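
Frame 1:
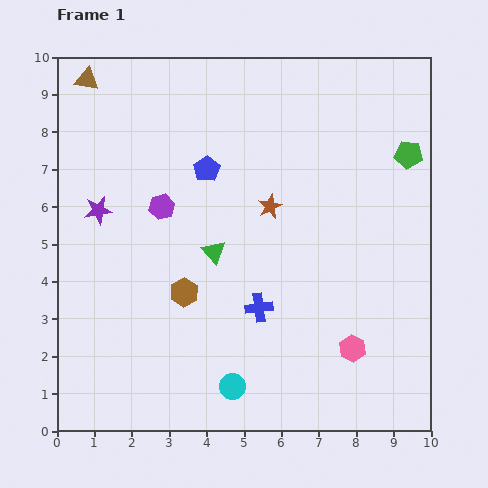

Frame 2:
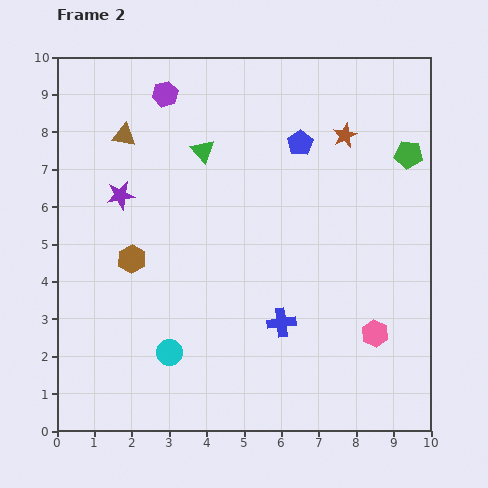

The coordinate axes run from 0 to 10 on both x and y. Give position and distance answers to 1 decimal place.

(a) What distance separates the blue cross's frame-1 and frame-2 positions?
0.7

The blue cross moved from (5.4, 3.3) to (6.0, 2.9), a distance of √(0.6² + 0.4²) ≈ 0.7.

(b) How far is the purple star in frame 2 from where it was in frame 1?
0.7

The purple star moved from (1.1, 5.9) to (1.7, 6.3), a distance of √(0.6² + 0.4²) ≈ 0.7.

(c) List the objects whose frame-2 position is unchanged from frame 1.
the green pentagon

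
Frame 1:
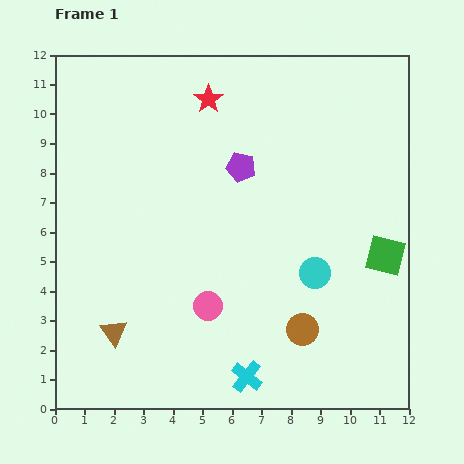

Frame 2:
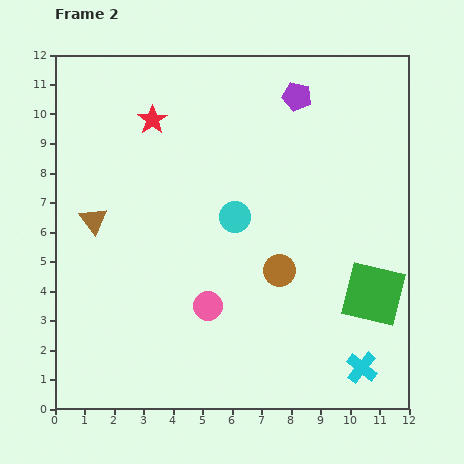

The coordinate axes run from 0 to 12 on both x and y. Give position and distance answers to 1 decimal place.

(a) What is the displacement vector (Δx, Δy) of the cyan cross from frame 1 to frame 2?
(3.9, 0.3)

The cyan cross was at (6.5, 1.1) in frame 1 and (10.4, 1.4) in frame 2.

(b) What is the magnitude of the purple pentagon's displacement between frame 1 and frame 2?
3.1

The purple pentagon moved from (6.3, 8.2) to (8.2, 10.6), a distance of √(1.9² + 2.4²) ≈ 3.1.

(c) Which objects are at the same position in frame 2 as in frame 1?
the pink circle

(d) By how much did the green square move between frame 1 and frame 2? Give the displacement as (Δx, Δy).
(-0.4, -1.3)

The green square was at (11.2, 5.2) in frame 1 and (10.8, 3.9) in frame 2.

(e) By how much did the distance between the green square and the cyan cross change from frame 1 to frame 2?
-3.7

Distance in frame 1: 6.2. Distance in frame 2: 2.5.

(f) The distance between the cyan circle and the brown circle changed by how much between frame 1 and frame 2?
+0.4

Distance in frame 1: 1.9. Distance in frame 2: 2.3.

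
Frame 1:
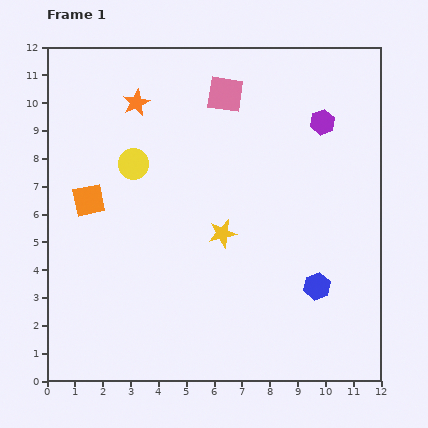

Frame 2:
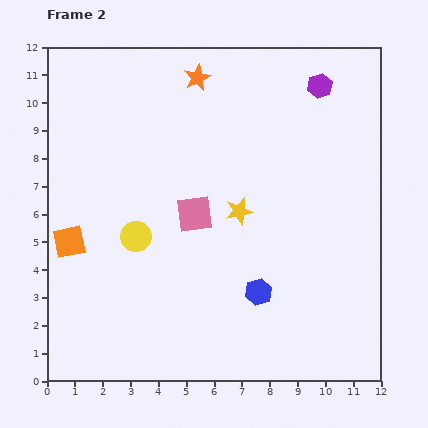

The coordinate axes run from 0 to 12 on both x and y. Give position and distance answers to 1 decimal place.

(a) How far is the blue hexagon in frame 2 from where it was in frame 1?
2.1

The blue hexagon moved from (9.7, 3.4) to (7.6, 3.2), a distance of √(2.1² + 0.2²) ≈ 2.1.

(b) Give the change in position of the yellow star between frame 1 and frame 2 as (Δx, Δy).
(0.6, 0.8)

The yellow star was at (6.3, 5.3) in frame 1 and (6.9, 6.1) in frame 2.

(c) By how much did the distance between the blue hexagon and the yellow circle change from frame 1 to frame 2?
-3.1

Distance in frame 1: 7.9. Distance in frame 2: 4.8.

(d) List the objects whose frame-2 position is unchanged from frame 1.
none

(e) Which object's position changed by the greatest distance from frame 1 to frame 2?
the pink square

(moved 4.4; next 2.6)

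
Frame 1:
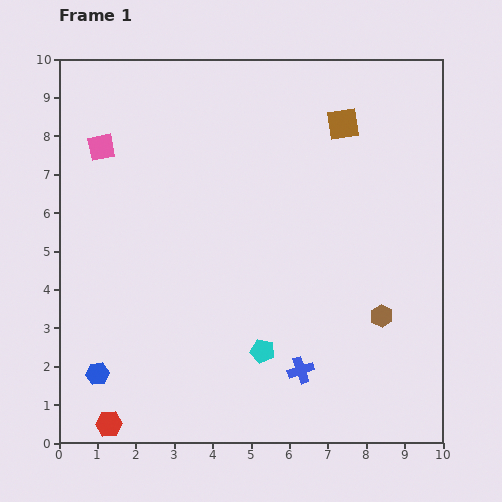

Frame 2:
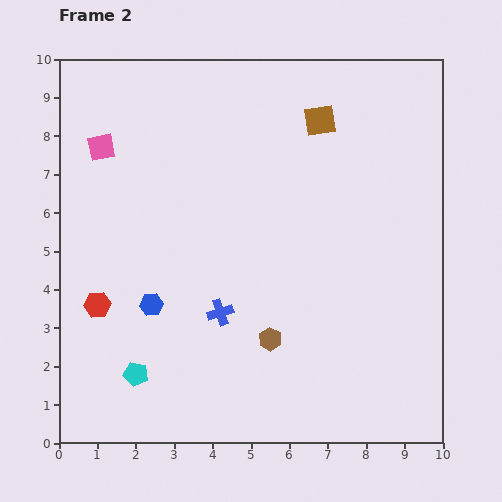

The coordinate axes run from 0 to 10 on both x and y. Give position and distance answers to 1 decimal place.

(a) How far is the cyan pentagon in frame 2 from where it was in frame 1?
3.4

The cyan pentagon moved from (5.3, 2.4) to (2.0, 1.8), a distance of √(3.3² + 0.6²) ≈ 3.4.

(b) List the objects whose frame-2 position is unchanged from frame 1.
the pink square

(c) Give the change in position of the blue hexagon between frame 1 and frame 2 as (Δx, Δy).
(1.4, 1.8)

The blue hexagon was at (1.0, 1.8) in frame 1 and (2.4, 3.6) in frame 2.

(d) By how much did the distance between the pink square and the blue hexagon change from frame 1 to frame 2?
-1.6

Distance in frame 1: 5.9. Distance in frame 2: 4.3.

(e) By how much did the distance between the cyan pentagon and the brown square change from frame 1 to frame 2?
+1.9

Distance in frame 1: 6.3. Distance in frame 2: 8.2.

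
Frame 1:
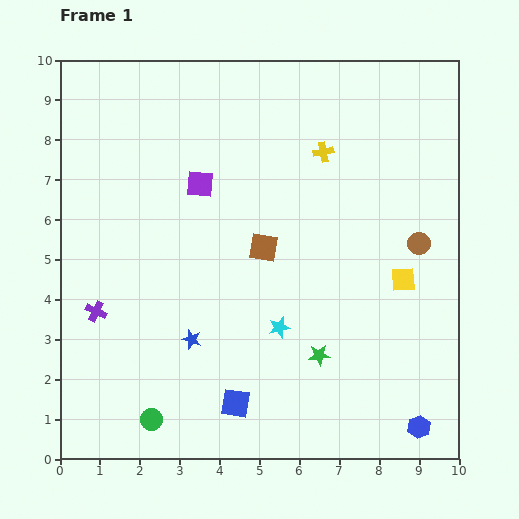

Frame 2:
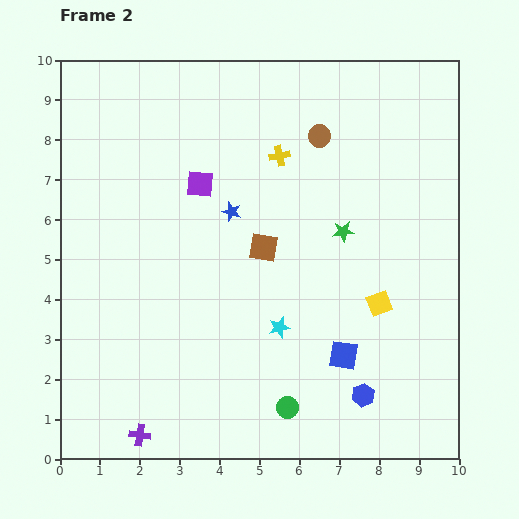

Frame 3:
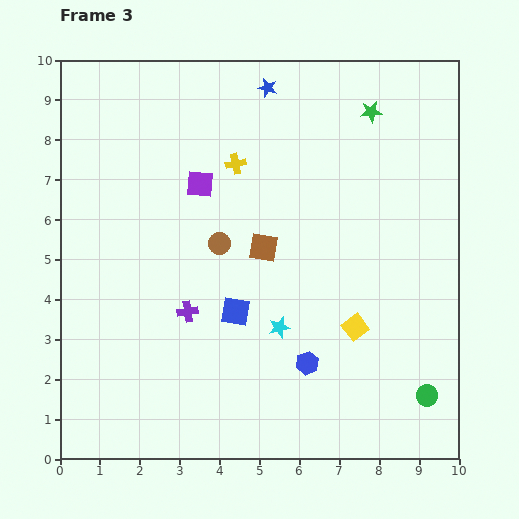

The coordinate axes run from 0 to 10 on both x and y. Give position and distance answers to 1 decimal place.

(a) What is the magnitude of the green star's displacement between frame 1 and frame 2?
3.2

The green star moved from (6.5, 2.6) to (7.1, 5.7), a distance of √(0.6² + 3.1²) ≈ 3.2.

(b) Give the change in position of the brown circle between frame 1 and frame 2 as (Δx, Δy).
(-2.5, 2.7)

The brown circle was at (9.0, 5.4) in frame 1 and (6.5, 8.1) in frame 2.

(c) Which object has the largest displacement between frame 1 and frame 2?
the brown circle

(moved 3.7; next 3.4)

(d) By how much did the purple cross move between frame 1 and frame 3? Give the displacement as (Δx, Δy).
(2.3, 0.0)

The purple cross was at (0.9, 3.7) in frame 1 and (3.2, 3.7) in frame 3.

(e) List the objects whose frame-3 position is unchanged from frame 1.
the cyan star, the purple square, the brown square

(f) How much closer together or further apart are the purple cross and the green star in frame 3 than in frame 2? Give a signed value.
-0.4

Distance in frame 2: 7.2. Distance in frame 3: 6.8.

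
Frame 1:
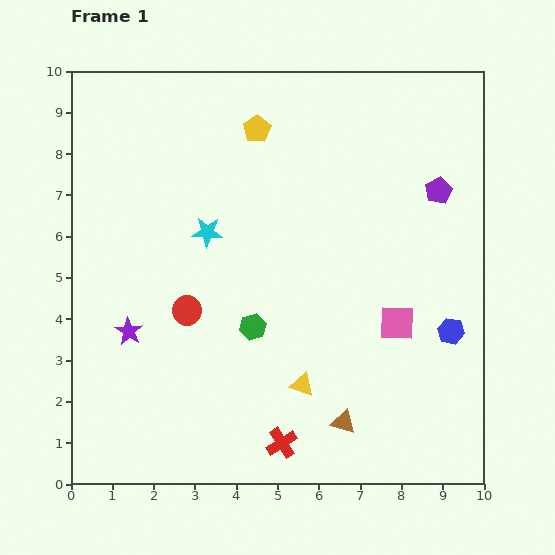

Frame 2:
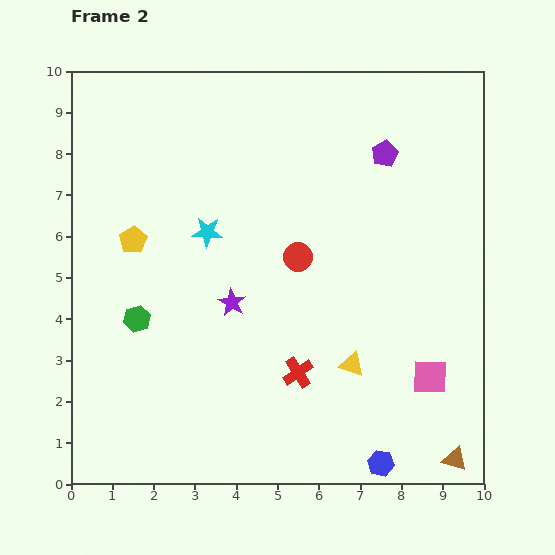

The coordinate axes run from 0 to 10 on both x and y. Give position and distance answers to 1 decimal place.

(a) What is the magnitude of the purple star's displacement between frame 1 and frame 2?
2.6

The purple star moved from (1.4, 3.7) to (3.9, 4.4), a distance of √(2.5² + 0.7²) ≈ 2.6.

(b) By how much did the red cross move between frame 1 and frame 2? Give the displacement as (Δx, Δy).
(0.4, 1.7)

The red cross was at (5.1, 1.0) in frame 1 and (5.5, 2.7) in frame 2.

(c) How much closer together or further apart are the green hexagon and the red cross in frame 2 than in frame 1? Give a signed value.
+1.2

Distance in frame 1: 2.9. Distance in frame 2: 4.1.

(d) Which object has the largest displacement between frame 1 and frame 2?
the yellow pentagon

(moved 4.0; next 3.6)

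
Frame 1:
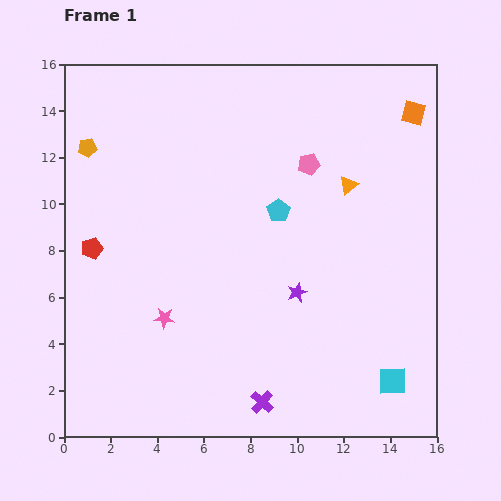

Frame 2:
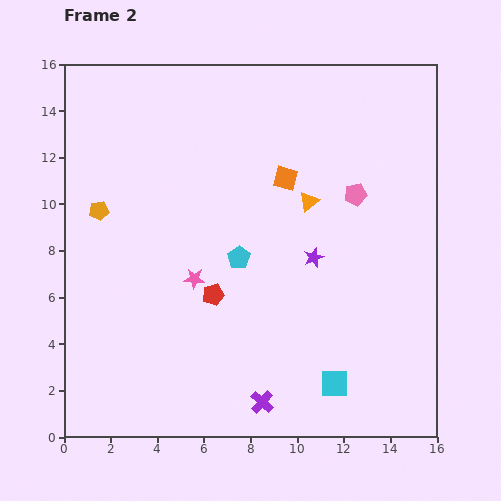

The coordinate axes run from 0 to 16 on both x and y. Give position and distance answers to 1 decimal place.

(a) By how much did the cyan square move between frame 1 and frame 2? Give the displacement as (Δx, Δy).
(-2.5, -0.1)

The cyan square was at (14.1, 2.4) in frame 1 and (11.6, 2.3) in frame 2.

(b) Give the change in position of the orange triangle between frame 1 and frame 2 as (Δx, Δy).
(-1.7, -0.7)

The orange triangle was at (12.2, 10.8) in frame 1 and (10.5, 10.1) in frame 2.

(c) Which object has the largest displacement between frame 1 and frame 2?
the orange square

(moved 6.2; next 5.6)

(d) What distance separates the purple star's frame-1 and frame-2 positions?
1.7

The purple star moved from (10.0, 6.2) to (10.7, 7.7), a distance of √(0.7² + 1.5²) ≈ 1.7.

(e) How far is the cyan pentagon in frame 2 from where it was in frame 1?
2.6

The cyan pentagon moved from (9.2, 9.7) to (7.5, 7.7), a distance of √(1.7² + 2.0²) ≈ 2.6.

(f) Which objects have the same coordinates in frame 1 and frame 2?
the purple cross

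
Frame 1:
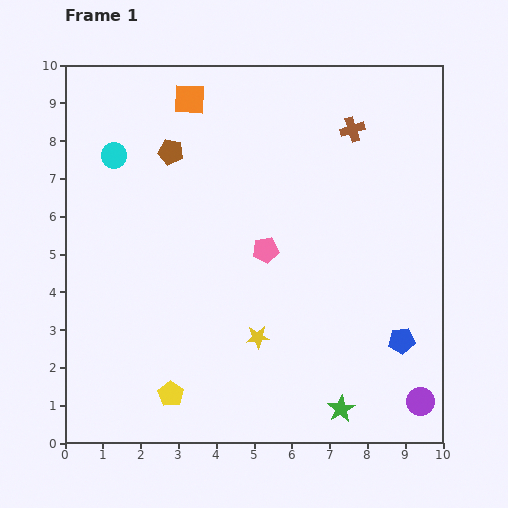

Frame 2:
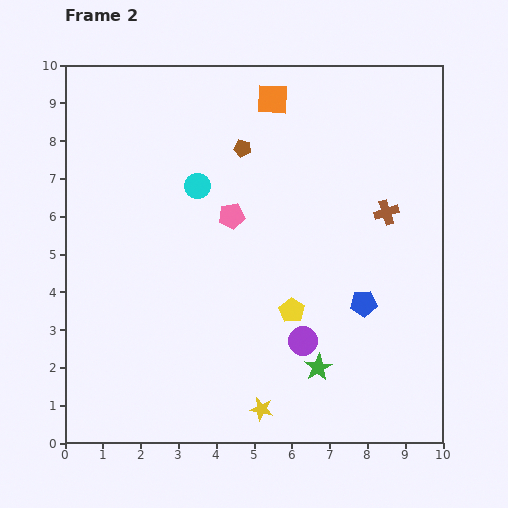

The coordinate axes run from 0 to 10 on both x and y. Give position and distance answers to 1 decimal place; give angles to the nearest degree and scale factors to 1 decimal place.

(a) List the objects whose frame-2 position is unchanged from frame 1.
none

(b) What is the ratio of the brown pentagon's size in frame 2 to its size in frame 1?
0.7×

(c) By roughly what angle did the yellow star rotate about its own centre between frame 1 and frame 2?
16° clockwise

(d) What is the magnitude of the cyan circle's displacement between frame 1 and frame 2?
2.3

The cyan circle moved from (1.3, 7.6) to (3.5, 6.8), a distance of √(2.2² + 0.8²) ≈ 2.3.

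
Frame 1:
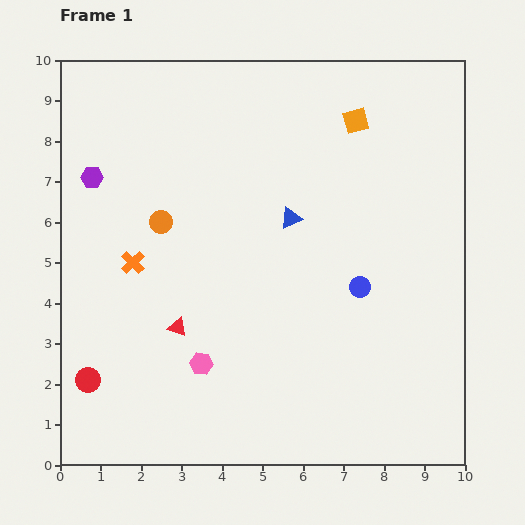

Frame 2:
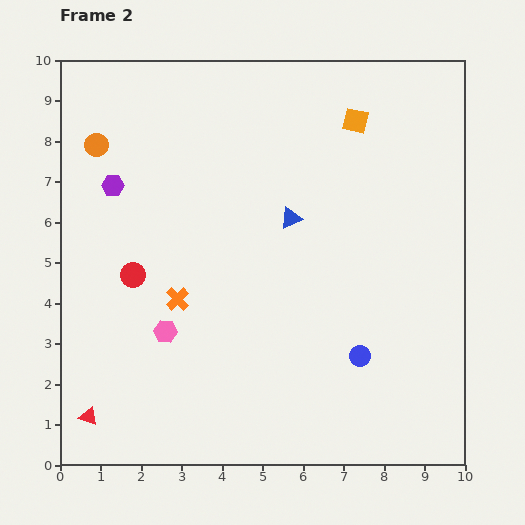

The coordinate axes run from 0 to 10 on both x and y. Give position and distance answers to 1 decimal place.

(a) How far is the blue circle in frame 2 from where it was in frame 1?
1.7

The blue circle moved from (7.4, 4.4) to (7.4, 2.7), a distance of √(0.0² + 1.7²) ≈ 1.7.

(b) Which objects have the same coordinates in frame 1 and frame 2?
the orange square, the blue triangle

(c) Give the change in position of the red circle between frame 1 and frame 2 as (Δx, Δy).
(1.1, 2.6)

The red circle was at (0.7, 2.1) in frame 1 and (1.8, 4.7) in frame 2.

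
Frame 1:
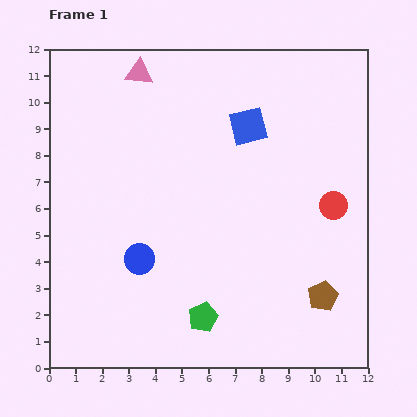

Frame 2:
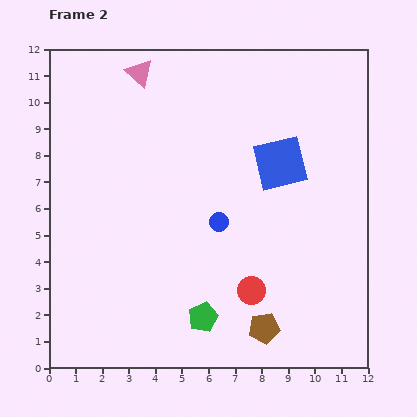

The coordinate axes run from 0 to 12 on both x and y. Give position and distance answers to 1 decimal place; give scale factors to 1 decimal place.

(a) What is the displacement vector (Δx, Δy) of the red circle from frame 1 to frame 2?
(-3.1, -3.2)

The red circle was at (10.7, 6.1) in frame 1 and (7.6, 2.9) in frame 2.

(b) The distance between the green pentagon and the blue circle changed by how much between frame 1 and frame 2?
+0.3

Distance in frame 1: 3.3. Distance in frame 2: 3.6.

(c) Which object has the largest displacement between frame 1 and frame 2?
the red circle

(moved 4.5; next 3.3)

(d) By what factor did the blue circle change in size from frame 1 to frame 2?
0.6×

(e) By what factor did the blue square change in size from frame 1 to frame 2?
1.4×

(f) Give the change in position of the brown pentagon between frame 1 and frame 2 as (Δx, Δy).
(-2.2, -1.2)

The brown pentagon was at (10.3, 2.7) in frame 1 and (8.1, 1.5) in frame 2.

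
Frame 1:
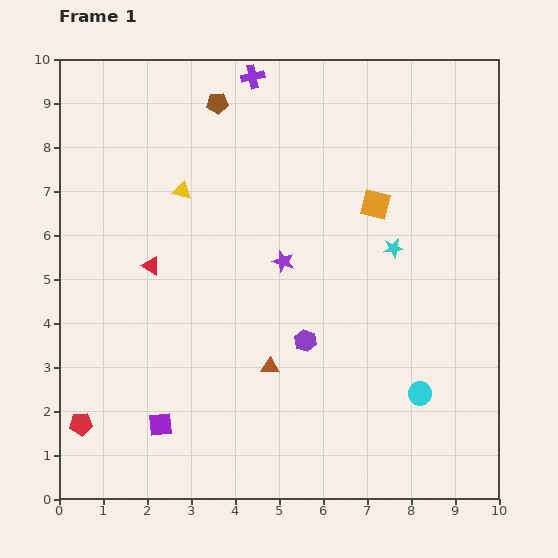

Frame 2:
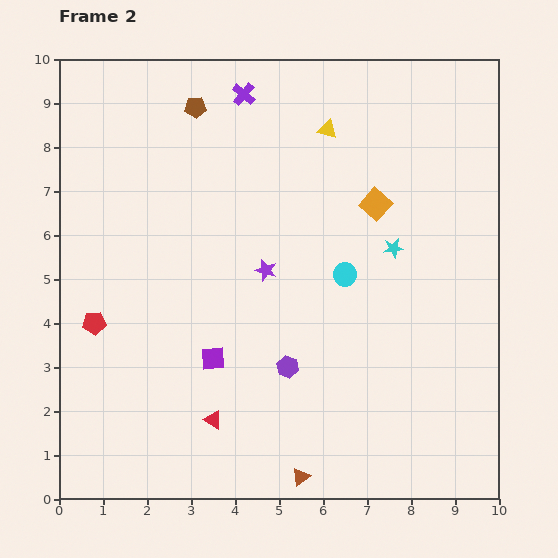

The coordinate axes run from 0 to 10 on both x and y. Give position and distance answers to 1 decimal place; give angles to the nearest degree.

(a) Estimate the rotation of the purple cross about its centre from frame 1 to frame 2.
39° counter-clockwise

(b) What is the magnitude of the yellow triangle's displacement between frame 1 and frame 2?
3.6

The yellow triangle moved from (2.8, 7.0) to (6.1, 8.4), a distance of √(3.3² + 1.4²) ≈ 3.6.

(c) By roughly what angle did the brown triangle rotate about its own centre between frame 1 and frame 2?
38° counter-clockwise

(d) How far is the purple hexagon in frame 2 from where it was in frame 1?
0.7

The purple hexagon moved from (5.6, 3.6) to (5.2, 3.0), a distance of √(0.4² + 0.6²) ≈ 0.7.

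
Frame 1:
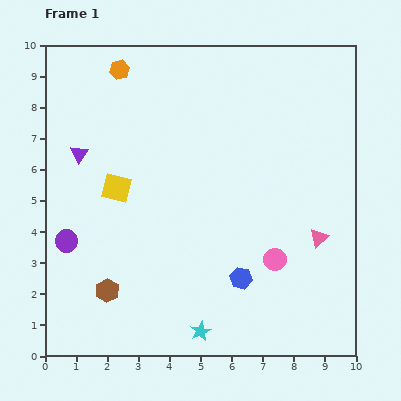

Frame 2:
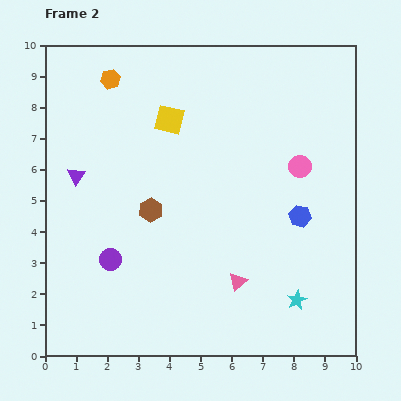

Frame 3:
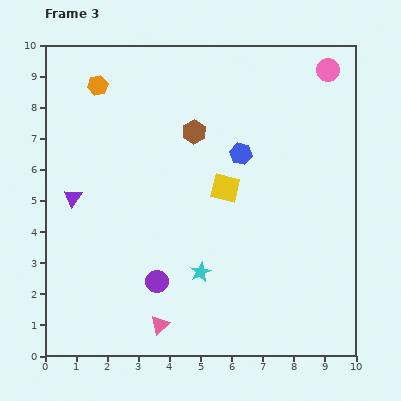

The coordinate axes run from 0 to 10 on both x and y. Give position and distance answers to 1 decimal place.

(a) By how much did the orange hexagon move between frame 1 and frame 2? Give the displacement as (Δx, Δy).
(-0.3, -0.3)

The orange hexagon was at (2.4, 9.2) in frame 1 and (2.1, 8.9) in frame 2.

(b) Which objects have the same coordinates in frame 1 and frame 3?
none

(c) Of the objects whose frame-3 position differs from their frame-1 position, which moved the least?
the orange hexagon

(moved 0.9)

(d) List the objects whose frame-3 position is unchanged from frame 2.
none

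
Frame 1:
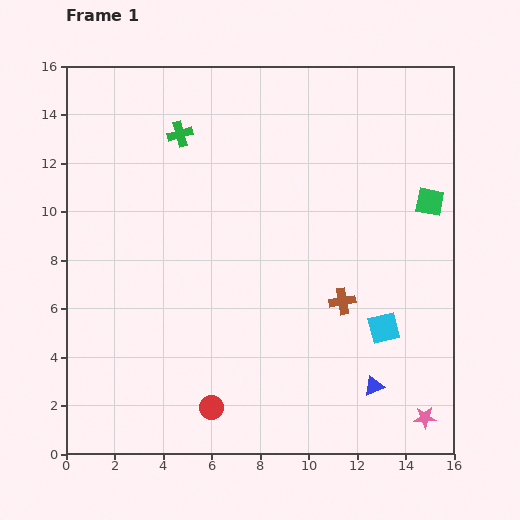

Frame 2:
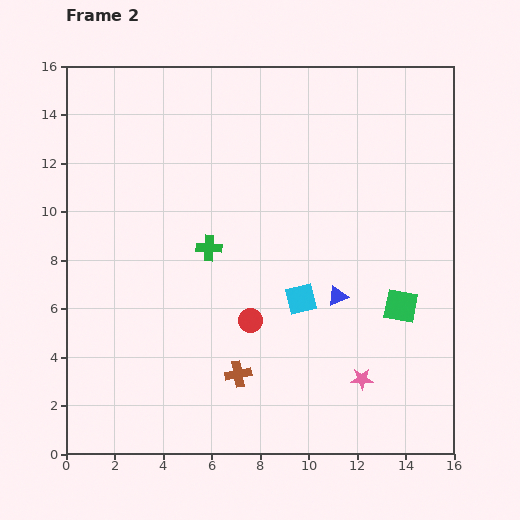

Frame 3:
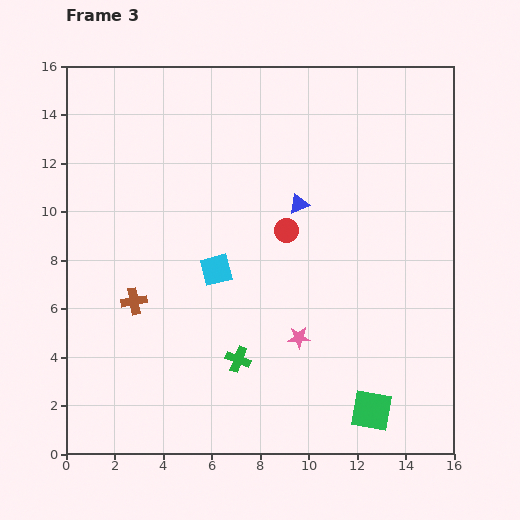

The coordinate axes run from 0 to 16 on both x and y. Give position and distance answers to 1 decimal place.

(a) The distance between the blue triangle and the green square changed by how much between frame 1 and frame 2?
-5.3

Distance in frame 1: 7.9. Distance in frame 2: 2.6.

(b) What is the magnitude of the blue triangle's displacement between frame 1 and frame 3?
8.1

The blue triangle moved from (12.7, 2.8) to (9.6, 10.3), a distance of √(3.1² + 7.5²) ≈ 8.1.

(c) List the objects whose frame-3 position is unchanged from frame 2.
none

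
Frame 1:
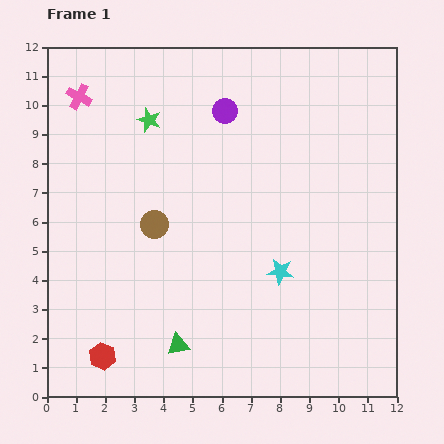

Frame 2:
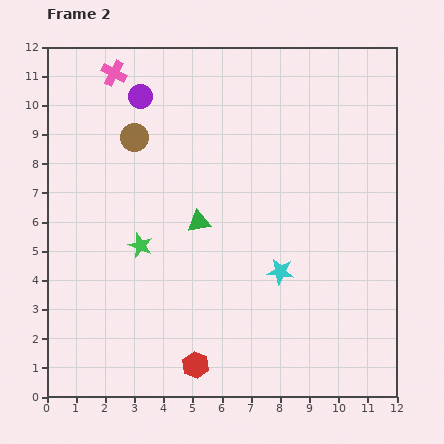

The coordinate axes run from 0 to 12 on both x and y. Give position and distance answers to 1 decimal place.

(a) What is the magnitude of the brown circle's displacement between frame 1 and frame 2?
3.1

The brown circle moved from (3.7, 5.9) to (3.0, 8.9), a distance of √(0.7² + 3.0²) ≈ 3.1.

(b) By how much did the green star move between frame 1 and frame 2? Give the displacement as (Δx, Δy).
(-0.3, -4.3)

The green star was at (3.5, 9.5) in frame 1 and (3.2, 5.2) in frame 2.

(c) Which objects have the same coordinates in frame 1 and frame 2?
the cyan star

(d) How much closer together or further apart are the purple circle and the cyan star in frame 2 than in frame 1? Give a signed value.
+1.9

Distance in frame 1: 5.8. Distance in frame 2: 7.7.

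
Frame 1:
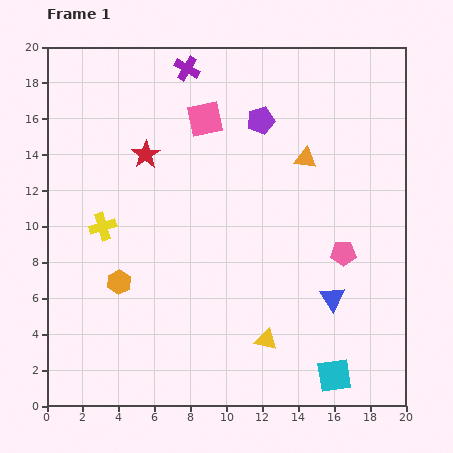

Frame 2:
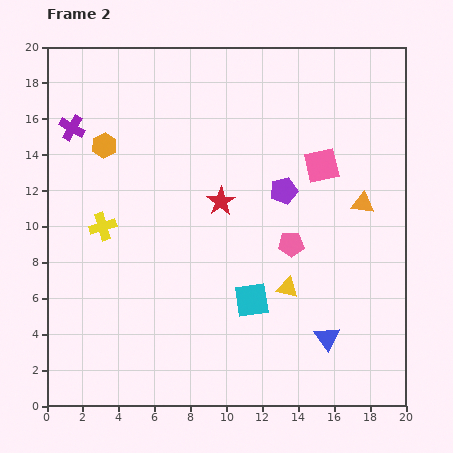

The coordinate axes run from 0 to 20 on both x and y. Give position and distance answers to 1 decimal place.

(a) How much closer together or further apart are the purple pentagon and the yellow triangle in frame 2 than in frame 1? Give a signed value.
-6.8

Distance in frame 1: 12.2. Distance in frame 2: 5.4.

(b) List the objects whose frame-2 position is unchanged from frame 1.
the yellow cross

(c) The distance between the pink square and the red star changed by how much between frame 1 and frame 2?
+2.0

Distance in frame 1: 3.9. Distance in frame 2: 5.9.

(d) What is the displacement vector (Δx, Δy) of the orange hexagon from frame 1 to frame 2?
(-0.8, 7.6)

The orange hexagon was at (4.0, 6.9) in frame 1 and (3.2, 14.5) in frame 2.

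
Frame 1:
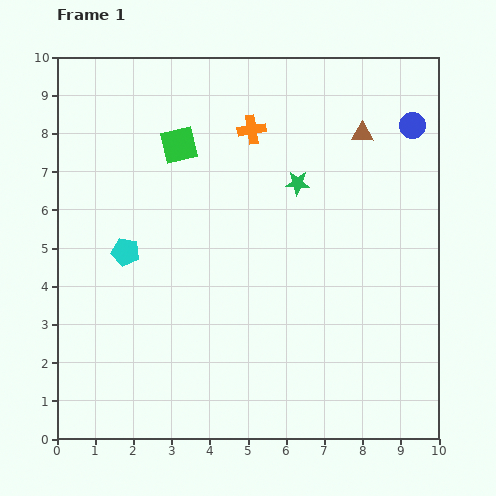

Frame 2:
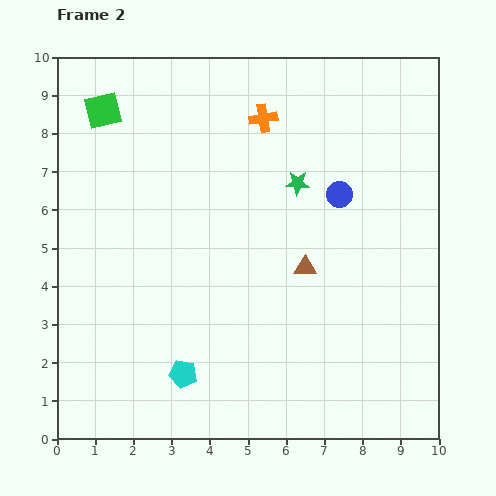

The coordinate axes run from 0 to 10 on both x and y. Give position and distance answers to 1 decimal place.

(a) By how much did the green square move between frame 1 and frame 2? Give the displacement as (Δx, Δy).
(-2.0, 0.9)

The green square was at (3.2, 7.7) in frame 1 and (1.2, 8.6) in frame 2.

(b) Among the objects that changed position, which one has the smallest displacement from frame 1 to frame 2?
the orange cross

(moved 0.4)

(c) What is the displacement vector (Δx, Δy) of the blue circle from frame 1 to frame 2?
(-1.9, -1.8)

The blue circle was at (9.3, 8.2) in frame 1 and (7.4, 6.4) in frame 2.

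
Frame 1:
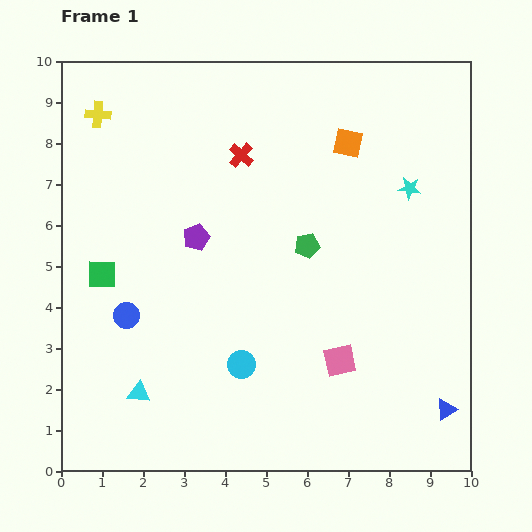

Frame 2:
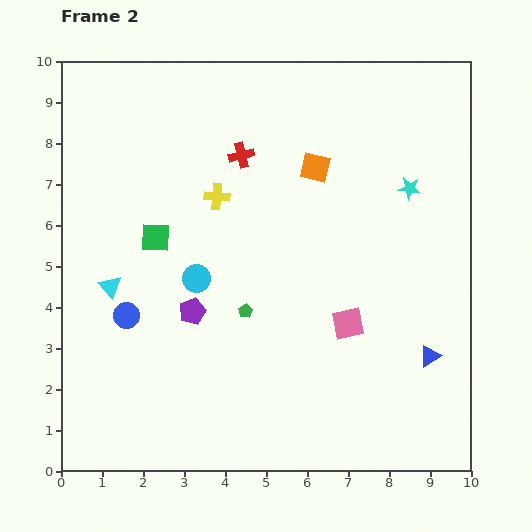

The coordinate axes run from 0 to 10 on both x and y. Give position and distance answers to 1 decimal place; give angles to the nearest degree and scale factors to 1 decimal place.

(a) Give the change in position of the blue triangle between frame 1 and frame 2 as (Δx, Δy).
(-0.4, 1.3)

The blue triangle was at (9.4, 1.5) in frame 1 and (9.0, 2.8) in frame 2.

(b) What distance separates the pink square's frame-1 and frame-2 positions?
0.9

The pink square moved from (6.8, 2.7) to (7.0, 3.6), a distance of √(0.2² + 0.9²) ≈ 0.9.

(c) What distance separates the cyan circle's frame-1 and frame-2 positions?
2.4

The cyan circle moved from (4.4, 2.6) to (3.3, 4.7), a distance of √(1.1² + 2.1²) ≈ 2.4.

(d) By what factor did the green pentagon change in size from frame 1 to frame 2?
0.6×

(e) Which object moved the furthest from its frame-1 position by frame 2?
the yellow cross

(moved 3.5; next 2.7)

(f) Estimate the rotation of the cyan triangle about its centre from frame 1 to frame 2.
43° clockwise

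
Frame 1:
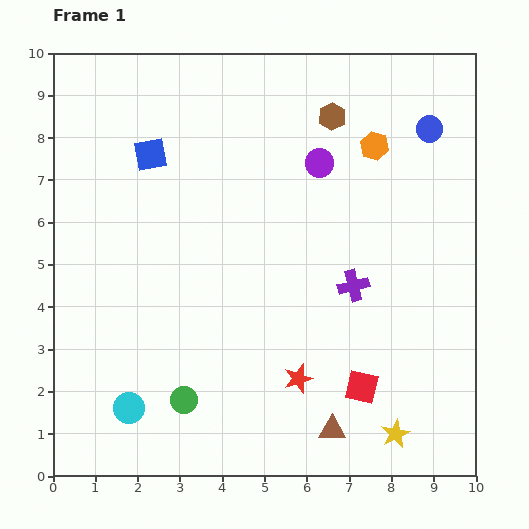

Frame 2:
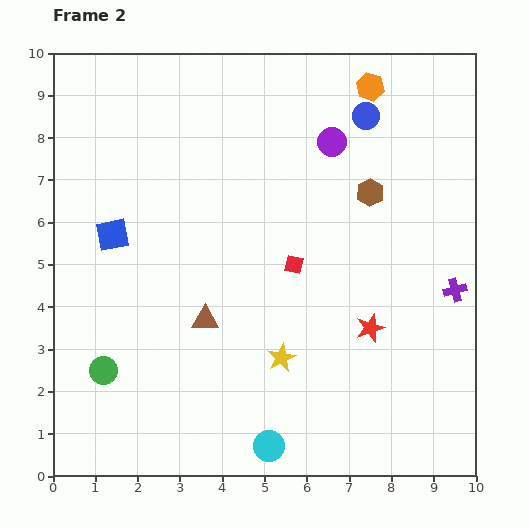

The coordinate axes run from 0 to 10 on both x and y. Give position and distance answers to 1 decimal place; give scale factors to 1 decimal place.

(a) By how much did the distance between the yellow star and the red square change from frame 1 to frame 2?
+0.8

Distance in frame 1: 1.4. Distance in frame 2: 2.2.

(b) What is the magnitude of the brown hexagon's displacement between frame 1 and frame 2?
2.0

The brown hexagon moved from (6.6, 8.5) to (7.5, 6.7), a distance of √(0.9² + 1.8²) ≈ 2.0.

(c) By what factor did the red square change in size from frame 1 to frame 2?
0.6×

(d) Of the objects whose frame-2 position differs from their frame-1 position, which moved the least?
the purple circle

(moved 0.6)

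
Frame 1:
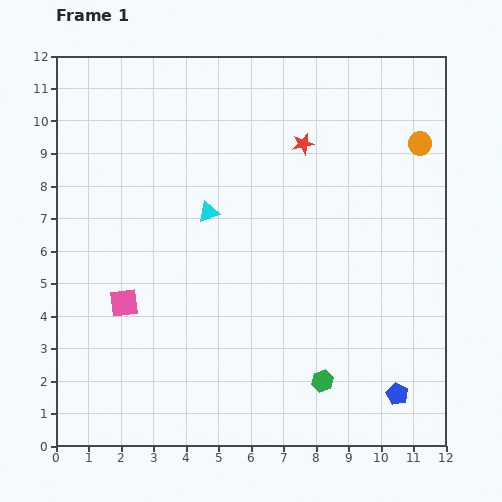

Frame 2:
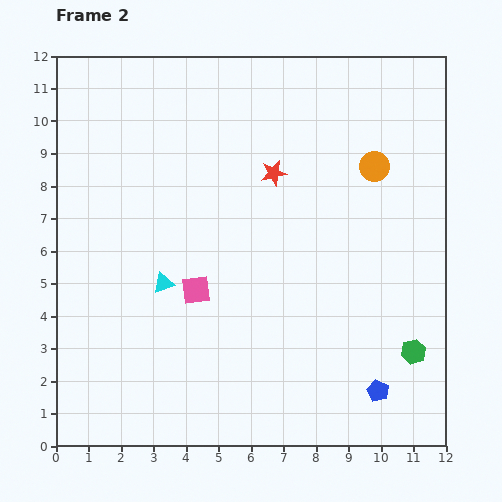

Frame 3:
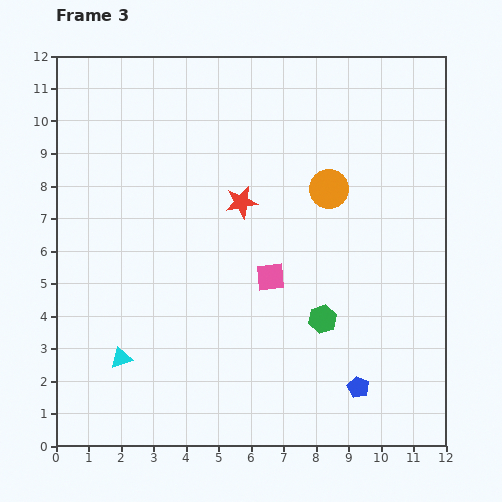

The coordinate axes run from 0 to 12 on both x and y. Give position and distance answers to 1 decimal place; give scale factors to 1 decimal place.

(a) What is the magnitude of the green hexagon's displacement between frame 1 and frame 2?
2.9

The green hexagon moved from (8.2, 2.0) to (11.0, 2.9), a distance of √(2.8² + 0.9²) ≈ 2.9.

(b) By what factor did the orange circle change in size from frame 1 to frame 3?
1.6×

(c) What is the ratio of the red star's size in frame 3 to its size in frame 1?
1.5×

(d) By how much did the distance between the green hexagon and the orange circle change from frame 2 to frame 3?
-1.8

Distance in frame 2: 5.8. Distance in frame 3: 4.0.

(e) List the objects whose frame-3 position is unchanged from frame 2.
none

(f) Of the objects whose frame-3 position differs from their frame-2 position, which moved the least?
the blue pentagon

(moved 0.6)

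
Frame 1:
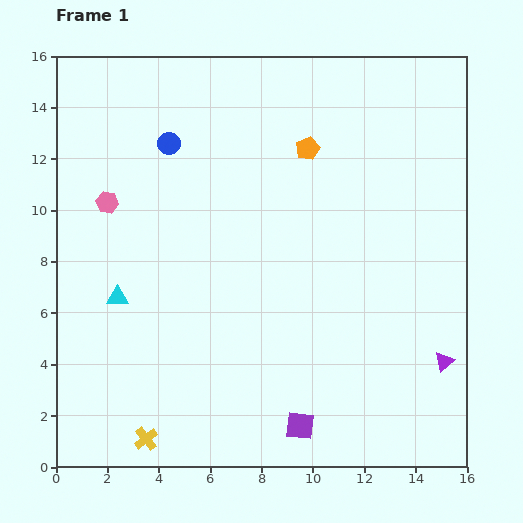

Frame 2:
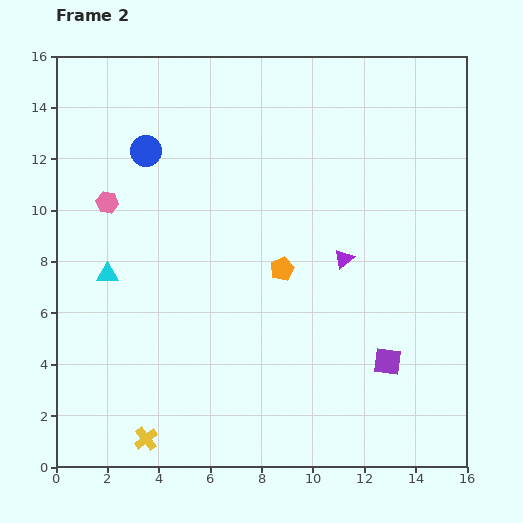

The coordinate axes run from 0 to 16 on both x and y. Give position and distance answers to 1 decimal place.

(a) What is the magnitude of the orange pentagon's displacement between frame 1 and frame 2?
4.8

The orange pentagon moved from (9.8, 12.4) to (8.8, 7.7), a distance of √(1.0² + 4.7²) ≈ 4.8.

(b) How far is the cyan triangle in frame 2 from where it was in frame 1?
1.0

The cyan triangle moved from (2.4, 6.6) to (2.0, 7.5), a distance of √(0.4² + 0.9²) ≈ 1.0.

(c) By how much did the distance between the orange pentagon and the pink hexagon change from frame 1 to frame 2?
-0.8

Distance in frame 1: 8.1. Distance in frame 2: 7.3.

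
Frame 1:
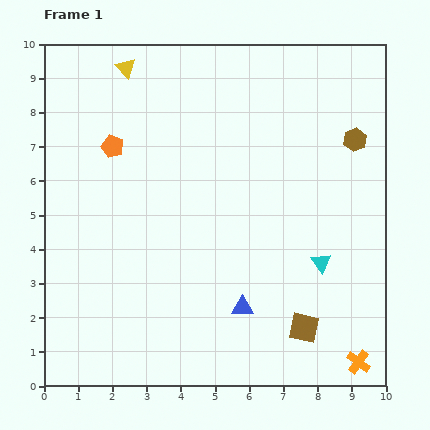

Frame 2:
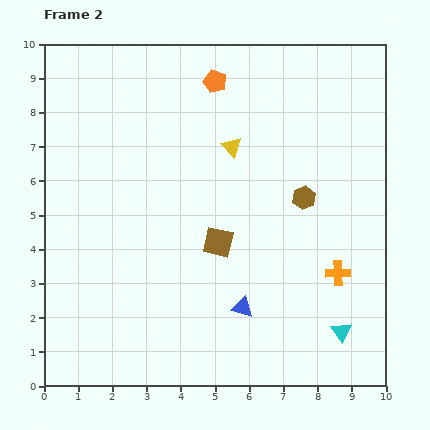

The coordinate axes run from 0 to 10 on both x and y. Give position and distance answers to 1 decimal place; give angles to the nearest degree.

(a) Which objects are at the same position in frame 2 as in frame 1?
the blue triangle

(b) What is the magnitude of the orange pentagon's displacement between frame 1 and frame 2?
3.6

The orange pentagon moved from (2.0, 7.0) to (5.0, 8.9), a distance of √(3.0² + 1.9²) ≈ 3.6.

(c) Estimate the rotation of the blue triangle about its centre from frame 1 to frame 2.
16° clockwise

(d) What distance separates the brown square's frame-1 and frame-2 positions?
3.5

The brown square moved from (7.6, 1.7) to (5.1, 4.2), a distance of √(2.5² + 2.5²) ≈ 3.5.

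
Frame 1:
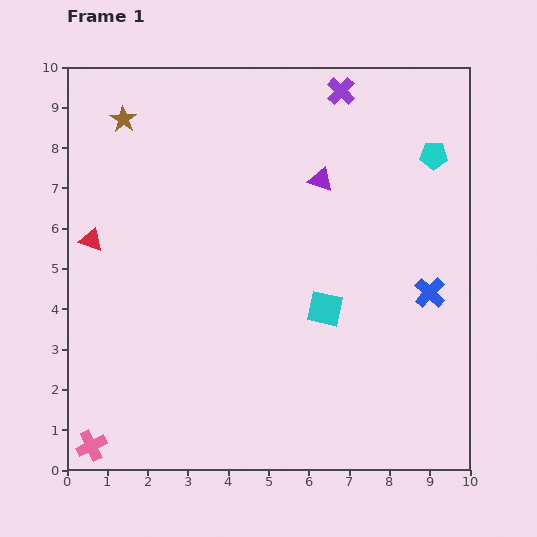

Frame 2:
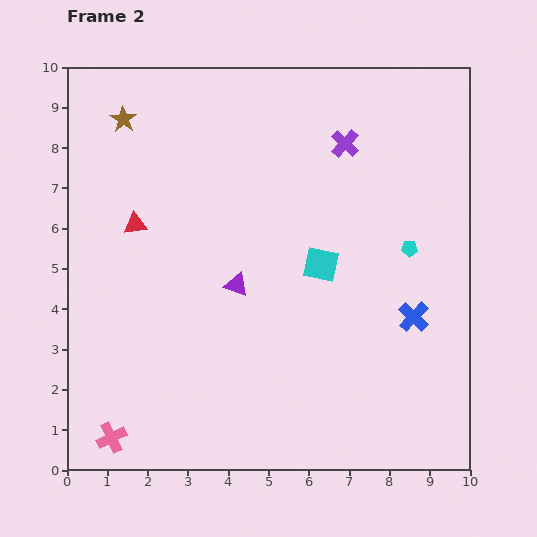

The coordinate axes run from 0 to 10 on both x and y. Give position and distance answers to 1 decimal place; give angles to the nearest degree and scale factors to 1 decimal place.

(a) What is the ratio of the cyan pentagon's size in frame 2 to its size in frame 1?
0.6×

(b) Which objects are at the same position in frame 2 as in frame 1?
the brown star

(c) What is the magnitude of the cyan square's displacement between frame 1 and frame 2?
1.1

The cyan square moved from (6.4, 4.0) to (6.3, 5.1), a distance of √(0.1² + 1.1²) ≈ 1.1.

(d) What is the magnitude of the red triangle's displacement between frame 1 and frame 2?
1.2

The red triangle moved from (0.6, 5.7) to (1.7, 6.1), a distance of √(1.1² + 0.4²) ≈ 1.2.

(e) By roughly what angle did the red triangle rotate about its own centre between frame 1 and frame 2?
25° counter-clockwise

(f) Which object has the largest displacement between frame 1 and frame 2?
the purple triangle

(moved 3.3; next 2.4)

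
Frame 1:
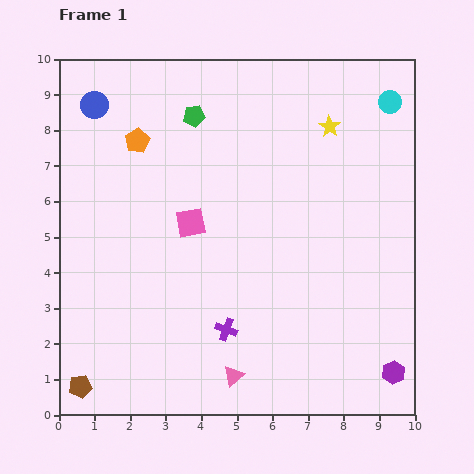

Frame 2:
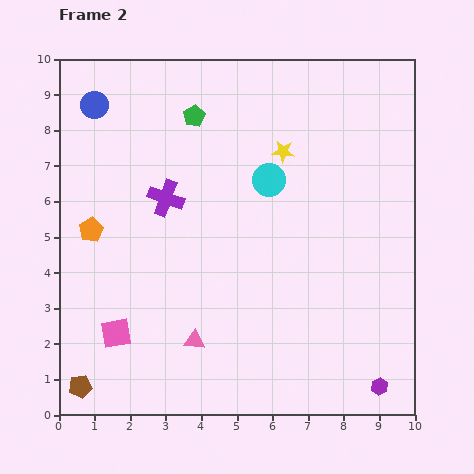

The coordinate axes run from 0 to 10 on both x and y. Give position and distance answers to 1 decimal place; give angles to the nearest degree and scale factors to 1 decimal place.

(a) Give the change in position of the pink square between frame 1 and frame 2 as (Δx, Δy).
(-2.1, -3.1)

The pink square was at (3.7, 5.4) in frame 1 and (1.6, 2.3) in frame 2.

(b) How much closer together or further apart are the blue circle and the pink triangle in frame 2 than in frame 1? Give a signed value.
-1.3

Distance in frame 1: 8.5. Distance in frame 2: 7.2.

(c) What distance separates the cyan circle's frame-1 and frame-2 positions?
4.0

The cyan circle moved from (9.3, 8.8) to (5.9, 6.6), a distance of √(3.4² + 2.2²) ≈ 4.0.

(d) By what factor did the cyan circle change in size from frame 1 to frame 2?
1.4×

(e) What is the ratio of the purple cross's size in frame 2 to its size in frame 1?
1.6×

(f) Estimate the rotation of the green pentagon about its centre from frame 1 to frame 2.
20° counter-clockwise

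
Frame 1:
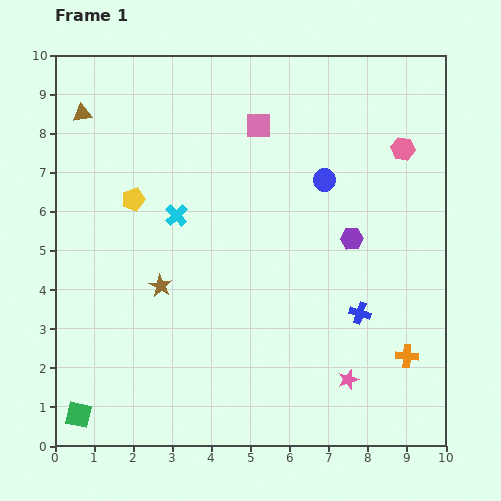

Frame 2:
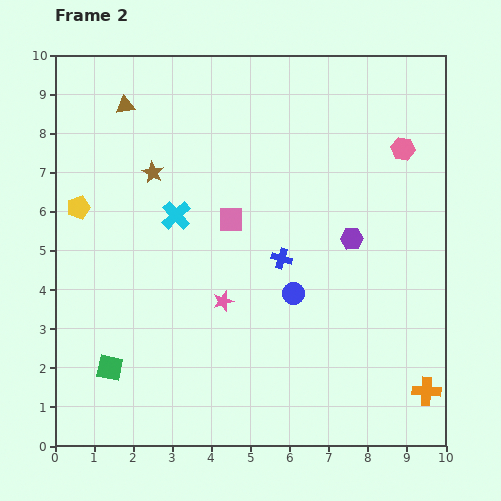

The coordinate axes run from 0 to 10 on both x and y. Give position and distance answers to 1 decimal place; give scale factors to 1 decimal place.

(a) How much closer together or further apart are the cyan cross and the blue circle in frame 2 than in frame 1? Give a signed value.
-0.3

Distance in frame 1: 3.9. Distance in frame 2: 3.6.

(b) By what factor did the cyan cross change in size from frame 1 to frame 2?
1.3×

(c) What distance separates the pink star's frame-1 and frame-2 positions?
3.8

The pink star moved from (7.5, 1.7) to (4.3, 3.7), a distance of √(3.2² + 2.0²) ≈ 3.8.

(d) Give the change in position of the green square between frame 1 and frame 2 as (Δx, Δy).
(0.8, 1.2)

The green square was at (0.6, 0.8) in frame 1 and (1.4, 2.0) in frame 2.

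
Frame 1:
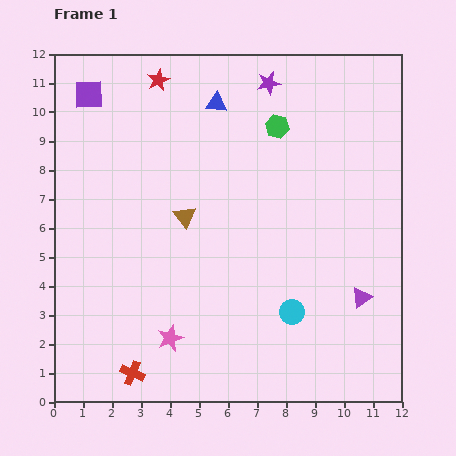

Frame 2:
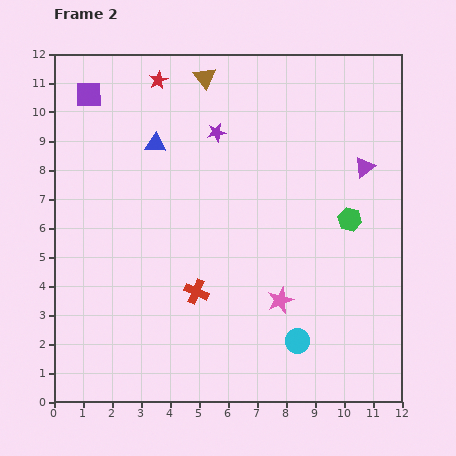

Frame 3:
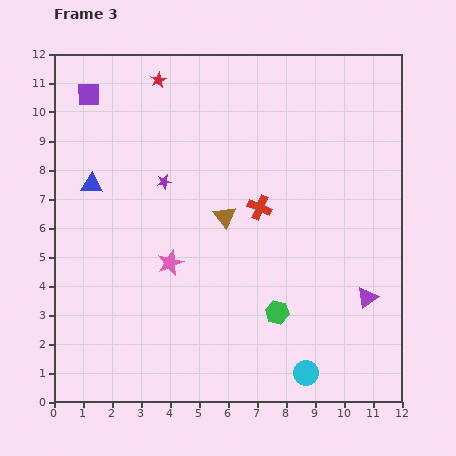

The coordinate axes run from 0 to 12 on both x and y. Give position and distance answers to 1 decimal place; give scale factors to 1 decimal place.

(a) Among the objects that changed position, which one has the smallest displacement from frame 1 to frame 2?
the cyan circle

(moved 1.0)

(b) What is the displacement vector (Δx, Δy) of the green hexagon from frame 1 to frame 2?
(2.5, -3.2)

The green hexagon was at (7.7, 9.5) in frame 1 and (10.2, 6.3) in frame 2.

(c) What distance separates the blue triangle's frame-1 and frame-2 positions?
2.5

The blue triangle moved from (5.6, 10.3) to (3.5, 8.9), a distance of √(2.1² + 1.4²) ≈ 2.5.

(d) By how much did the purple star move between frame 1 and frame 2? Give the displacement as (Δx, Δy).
(-1.8, -1.7)

The purple star was at (7.4, 11.0) in frame 1 and (5.6, 9.3) in frame 2.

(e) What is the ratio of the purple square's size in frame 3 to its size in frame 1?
0.8×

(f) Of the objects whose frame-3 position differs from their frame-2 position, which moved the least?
the cyan circle

(moved 1.1)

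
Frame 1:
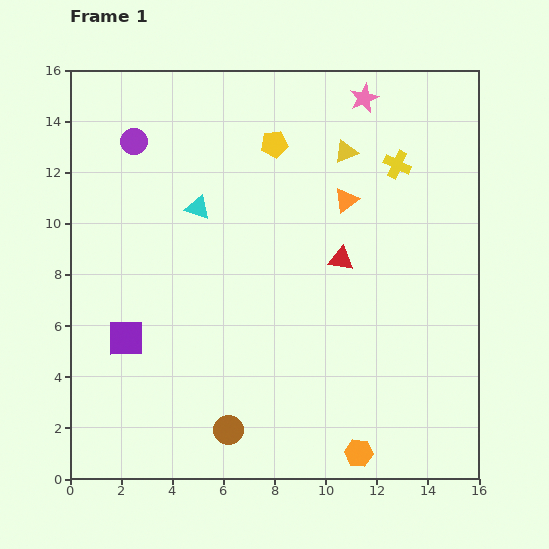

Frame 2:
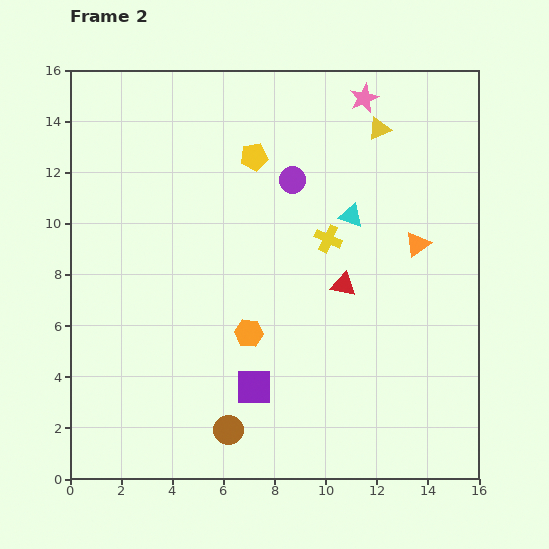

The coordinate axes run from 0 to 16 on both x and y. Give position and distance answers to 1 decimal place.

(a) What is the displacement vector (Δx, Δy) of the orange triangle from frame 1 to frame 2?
(2.8, -1.7)

The orange triangle was at (10.8, 10.9) in frame 1 and (13.6, 9.2) in frame 2.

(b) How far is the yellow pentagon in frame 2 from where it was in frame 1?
0.9

The yellow pentagon moved from (8.0, 13.1) to (7.2, 12.6), a distance of √(0.8² + 0.5²) ≈ 0.9.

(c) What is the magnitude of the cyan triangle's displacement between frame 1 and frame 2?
6.0

The cyan triangle moved from (5.0, 10.6) to (11.0, 10.3), a distance of √(6.0² + 0.3²) ≈ 6.0.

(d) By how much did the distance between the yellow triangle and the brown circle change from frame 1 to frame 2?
+1.4

Distance in frame 1: 11.8. Distance in frame 2: 13.2.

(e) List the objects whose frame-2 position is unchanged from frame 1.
the pink star, the brown circle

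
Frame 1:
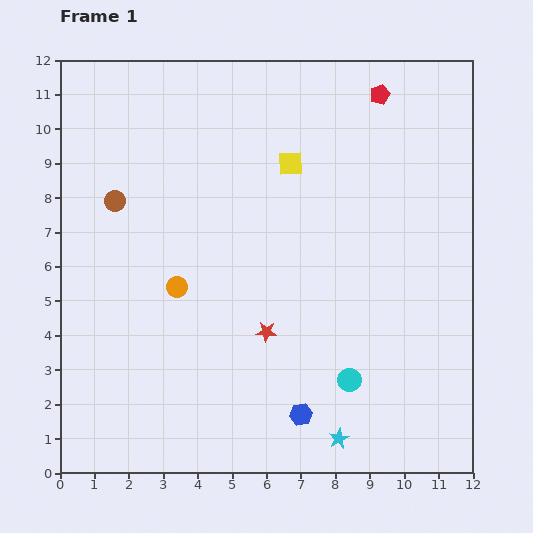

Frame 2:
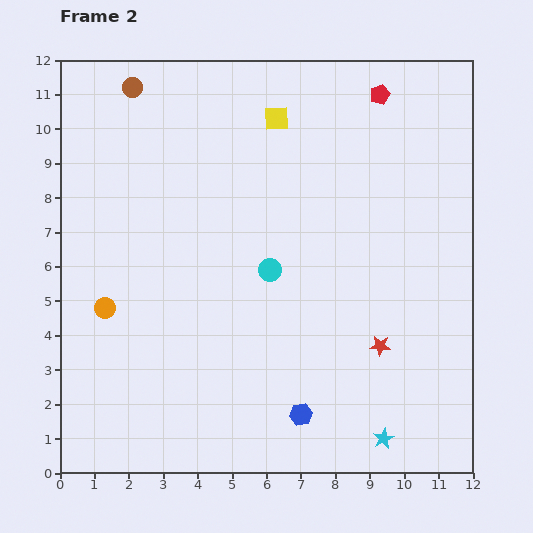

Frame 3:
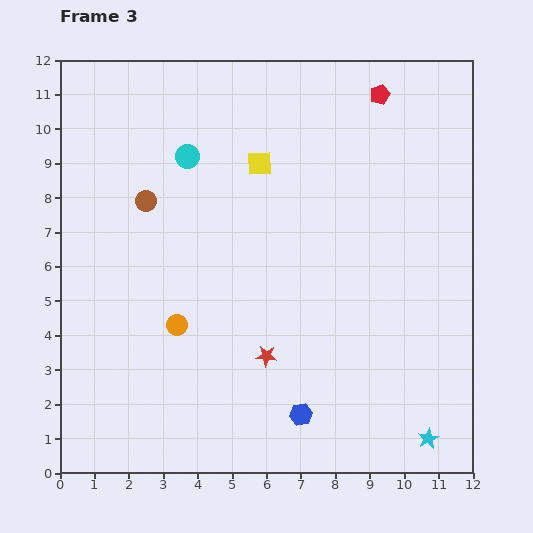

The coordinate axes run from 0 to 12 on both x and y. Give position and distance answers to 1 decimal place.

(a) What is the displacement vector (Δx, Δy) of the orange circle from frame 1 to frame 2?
(-2.1, -0.6)

The orange circle was at (3.4, 5.4) in frame 1 and (1.3, 4.8) in frame 2.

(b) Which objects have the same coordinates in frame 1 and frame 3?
the red pentagon, the blue hexagon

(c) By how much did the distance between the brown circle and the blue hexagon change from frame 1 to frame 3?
-0.5

Distance in frame 1: 8.2. Distance in frame 3: 7.7.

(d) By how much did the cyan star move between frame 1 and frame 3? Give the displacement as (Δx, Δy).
(2.6, 0.0)

The cyan star was at (8.1, 1.0) in frame 1 and (10.7, 1.0) in frame 3.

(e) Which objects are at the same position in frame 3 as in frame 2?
the red pentagon, the blue hexagon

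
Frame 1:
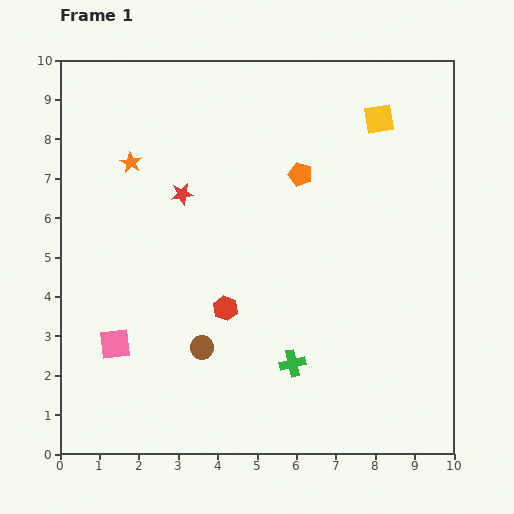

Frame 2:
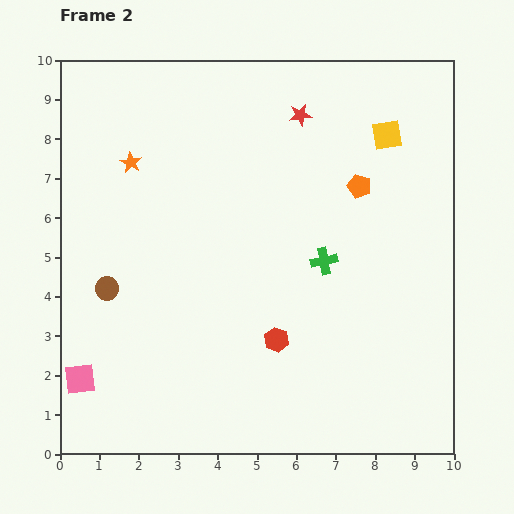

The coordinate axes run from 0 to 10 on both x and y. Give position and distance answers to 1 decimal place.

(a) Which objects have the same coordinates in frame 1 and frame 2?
the orange star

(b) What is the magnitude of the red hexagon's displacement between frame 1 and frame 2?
1.5

The red hexagon moved from (4.2, 3.7) to (5.5, 2.9), a distance of √(1.3² + 0.8²) ≈ 1.5.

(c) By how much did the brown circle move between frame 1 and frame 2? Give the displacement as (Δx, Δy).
(-2.4, 1.5)

The brown circle was at (3.6, 2.7) in frame 1 and (1.2, 4.2) in frame 2.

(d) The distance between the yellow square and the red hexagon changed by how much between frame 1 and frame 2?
-0.3

Distance in frame 1: 6.2. Distance in frame 2: 5.9.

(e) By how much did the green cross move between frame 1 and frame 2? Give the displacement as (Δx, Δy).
(0.8, 2.6)

The green cross was at (5.9, 2.3) in frame 1 and (6.7, 4.9) in frame 2.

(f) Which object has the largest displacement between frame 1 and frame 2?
the red star

(moved 3.6; next 2.8)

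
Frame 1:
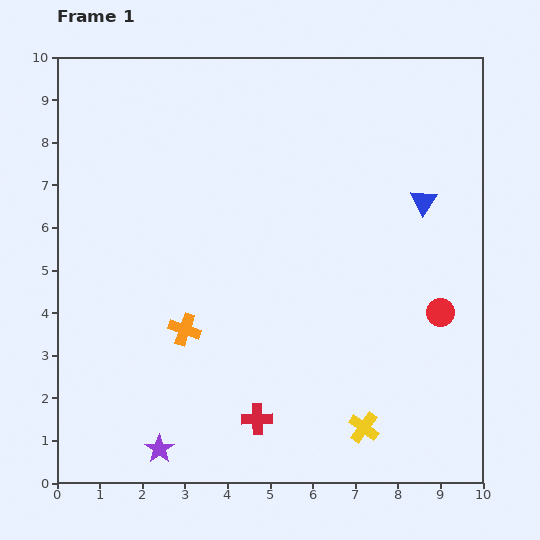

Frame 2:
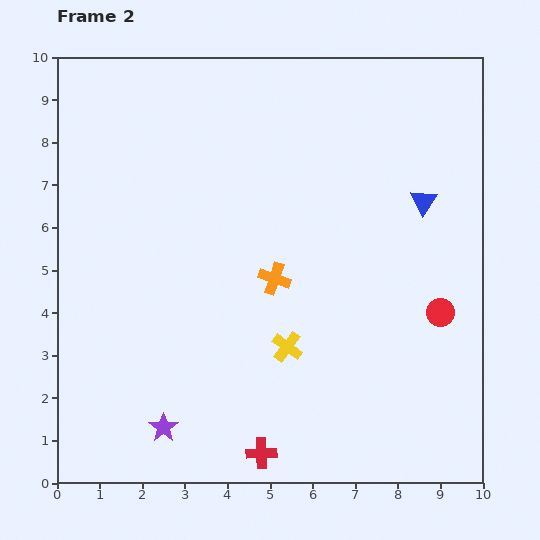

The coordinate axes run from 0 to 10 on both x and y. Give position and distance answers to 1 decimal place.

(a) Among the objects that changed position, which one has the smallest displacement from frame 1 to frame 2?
the purple star

(moved 0.5)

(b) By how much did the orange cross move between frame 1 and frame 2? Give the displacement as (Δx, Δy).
(2.1, 1.2)

The orange cross was at (3.0, 3.6) in frame 1 and (5.1, 4.8) in frame 2.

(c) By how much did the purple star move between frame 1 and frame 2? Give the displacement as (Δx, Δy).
(0.1, 0.5)

The purple star was at (2.4, 0.8) in frame 1 and (2.5, 1.3) in frame 2.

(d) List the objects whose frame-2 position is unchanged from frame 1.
the blue triangle, the red circle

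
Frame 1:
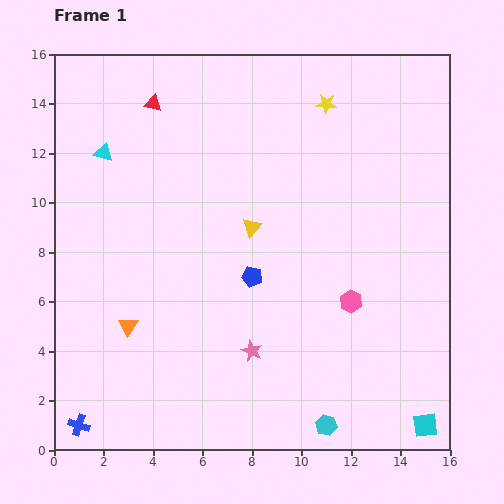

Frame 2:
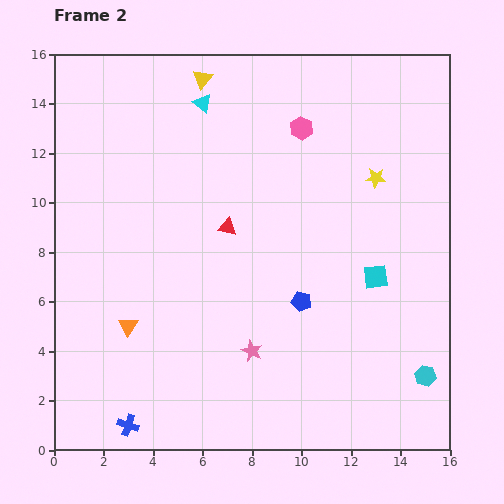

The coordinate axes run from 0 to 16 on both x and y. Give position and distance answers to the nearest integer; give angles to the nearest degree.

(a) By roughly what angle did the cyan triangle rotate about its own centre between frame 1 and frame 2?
24° clockwise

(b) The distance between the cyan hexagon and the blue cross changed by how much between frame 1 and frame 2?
+2

Distance in frame 1: 10. Distance in frame 2: 12.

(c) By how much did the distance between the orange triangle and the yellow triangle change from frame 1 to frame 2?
+4

Distance in frame 1: 6. Distance in frame 2: 10.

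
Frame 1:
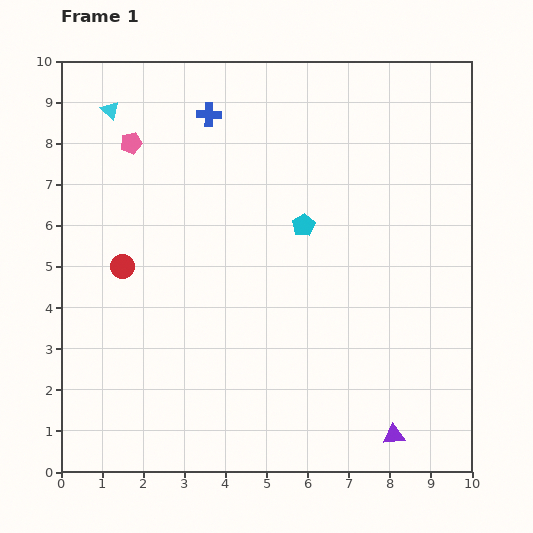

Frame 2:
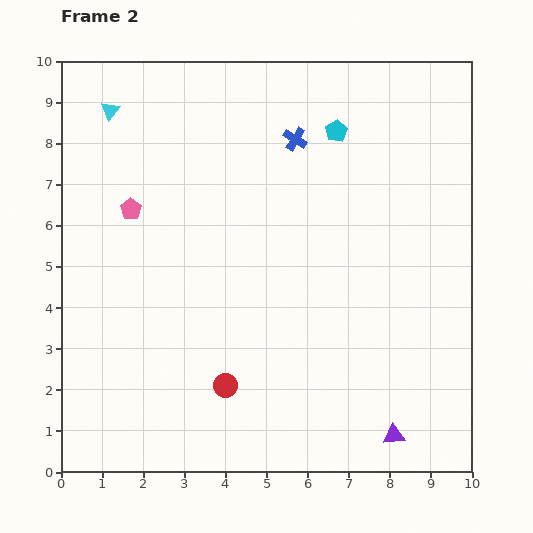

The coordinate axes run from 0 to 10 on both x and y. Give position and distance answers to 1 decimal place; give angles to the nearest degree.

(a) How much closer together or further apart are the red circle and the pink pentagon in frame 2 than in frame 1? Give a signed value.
+1.9

Distance in frame 1: 3.0. Distance in frame 2: 4.9.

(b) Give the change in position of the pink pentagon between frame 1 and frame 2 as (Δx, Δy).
(0.0, -1.6)

The pink pentagon was at (1.7, 8.0) in frame 1 and (1.7, 6.4) in frame 2.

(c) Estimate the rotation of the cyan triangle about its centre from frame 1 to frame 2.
27° clockwise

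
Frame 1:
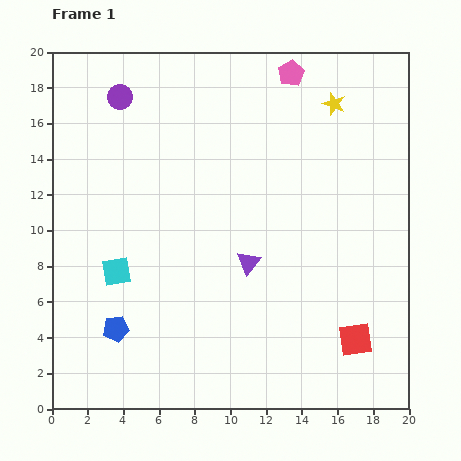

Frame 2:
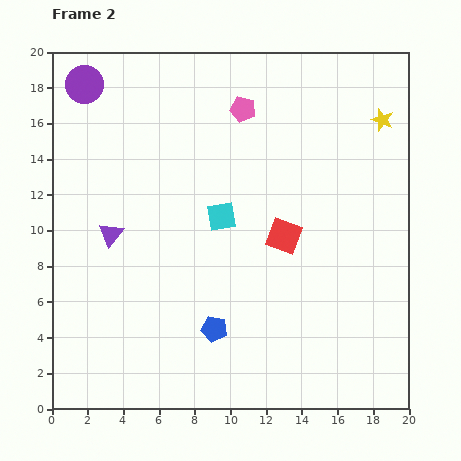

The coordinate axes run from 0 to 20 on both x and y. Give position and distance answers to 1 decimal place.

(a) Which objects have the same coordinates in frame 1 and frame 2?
none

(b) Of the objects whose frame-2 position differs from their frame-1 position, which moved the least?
the purple circle

(moved 2.1)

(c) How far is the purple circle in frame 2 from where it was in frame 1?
2.1

The purple circle moved from (3.8, 17.5) to (1.8, 18.2), a distance of √(2.0² + 0.7²) ≈ 2.1.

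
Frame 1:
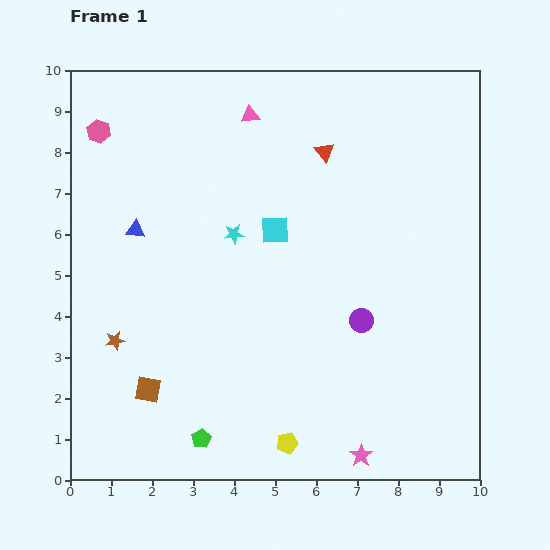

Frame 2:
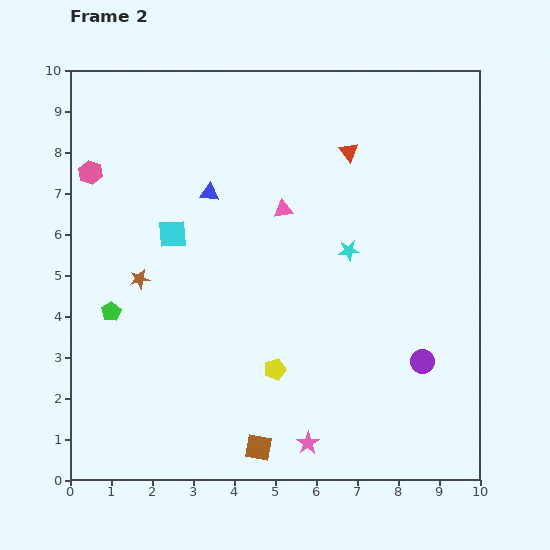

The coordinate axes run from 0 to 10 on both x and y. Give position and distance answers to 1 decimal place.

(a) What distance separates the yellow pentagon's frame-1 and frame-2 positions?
1.8

The yellow pentagon moved from (5.3, 0.9) to (5.0, 2.7), a distance of √(0.3² + 1.8²) ≈ 1.8.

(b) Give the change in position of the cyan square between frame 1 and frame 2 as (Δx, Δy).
(-2.5, -0.1)

The cyan square was at (5.0, 6.1) in frame 1 and (2.5, 6.0) in frame 2.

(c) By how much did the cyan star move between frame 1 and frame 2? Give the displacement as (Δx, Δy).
(2.8, -0.4)

The cyan star was at (4.0, 6.0) in frame 1 and (6.8, 5.6) in frame 2.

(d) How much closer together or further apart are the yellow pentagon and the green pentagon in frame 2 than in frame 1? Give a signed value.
+2.1

Distance in frame 1: 2.1. Distance in frame 2: 4.2.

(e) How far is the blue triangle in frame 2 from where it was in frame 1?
2.0

The blue triangle moved from (1.6, 6.1) to (3.4, 7.0), a distance of √(1.8² + 0.9²) ≈ 2.0.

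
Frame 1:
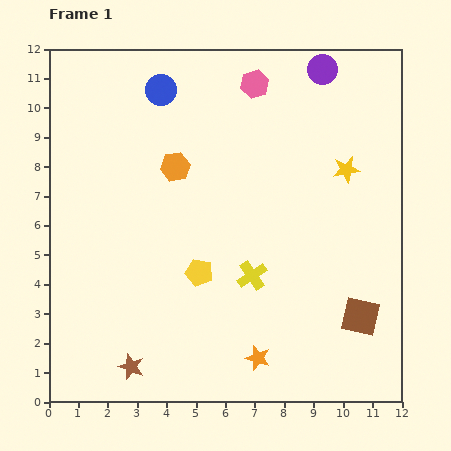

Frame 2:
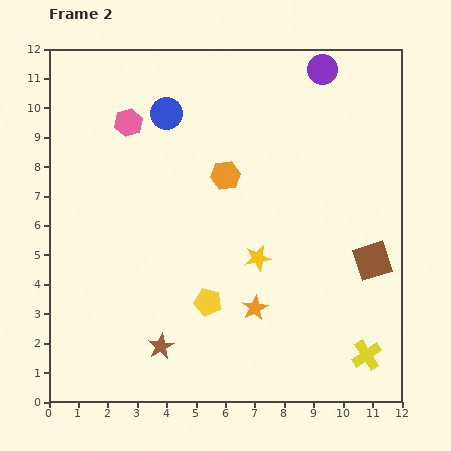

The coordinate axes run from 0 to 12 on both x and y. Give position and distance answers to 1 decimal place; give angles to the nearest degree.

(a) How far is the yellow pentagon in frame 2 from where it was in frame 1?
1.0

The yellow pentagon moved from (5.1, 4.4) to (5.4, 3.4), a distance of √(0.3² + 1.0²) ≈ 1.0.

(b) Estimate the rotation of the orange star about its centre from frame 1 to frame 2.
25° clockwise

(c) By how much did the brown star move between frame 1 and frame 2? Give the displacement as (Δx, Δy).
(1.0, 0.7)

The brown star was at (2.8, 1.2) in frame 1 and (3.8, 1.9) in frame 2.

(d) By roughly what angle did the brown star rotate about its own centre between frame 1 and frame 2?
24° clockwise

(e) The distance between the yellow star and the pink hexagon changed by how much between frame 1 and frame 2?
+2.2

Distance in frame 1: 4.2. Distance in frame 2: 6.4.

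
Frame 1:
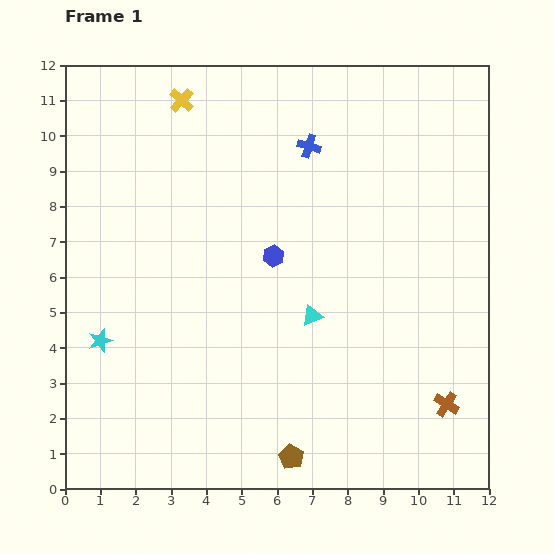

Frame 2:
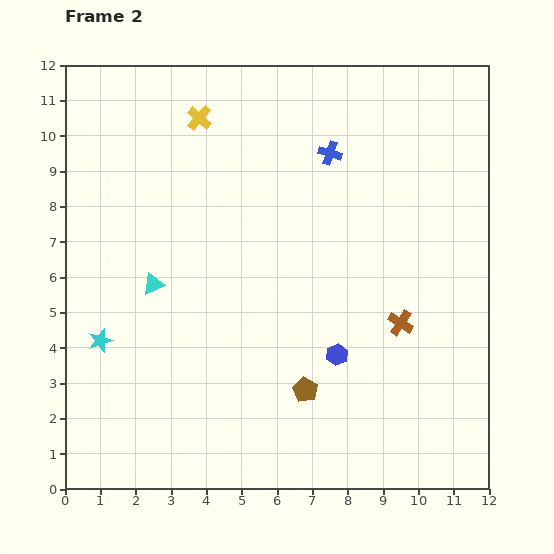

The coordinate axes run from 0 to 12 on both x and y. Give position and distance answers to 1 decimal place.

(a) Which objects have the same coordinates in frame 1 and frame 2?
the cyan star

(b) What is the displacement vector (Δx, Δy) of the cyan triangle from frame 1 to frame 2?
(-4.5, 0.9)

The cyan triangle was at (7.0, 4.9) in frame 1 and (2.5, 5.8) in frame 2.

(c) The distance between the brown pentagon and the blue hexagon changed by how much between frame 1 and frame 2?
-4.4

Distance in frame 1: 5.7. Distance in frame 2: 1.3.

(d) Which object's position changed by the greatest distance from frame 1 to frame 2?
the cyan triangle

(moved 4.6; next 3.3)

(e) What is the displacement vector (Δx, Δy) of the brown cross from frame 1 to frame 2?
(-1.3, 2.3)

The brown cross was at (10.8, 2.4) in frame 1 and (9.5, 4.7) in frame 2.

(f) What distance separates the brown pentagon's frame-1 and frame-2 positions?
1.9

The brown pentagon moved from (6.4, 0.9) to (6.8, 2.8), a distance of √(0.4² + 1.9²) ≈ 1.9.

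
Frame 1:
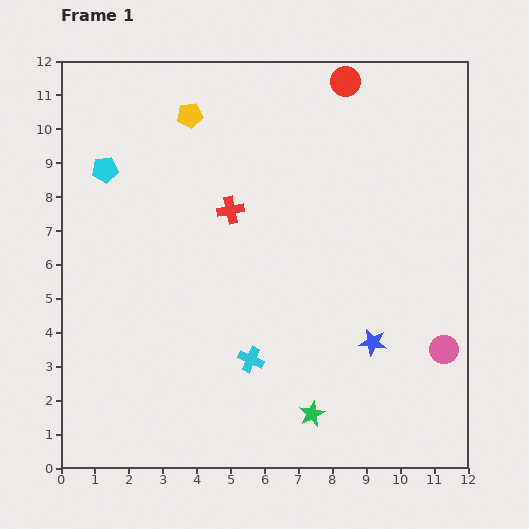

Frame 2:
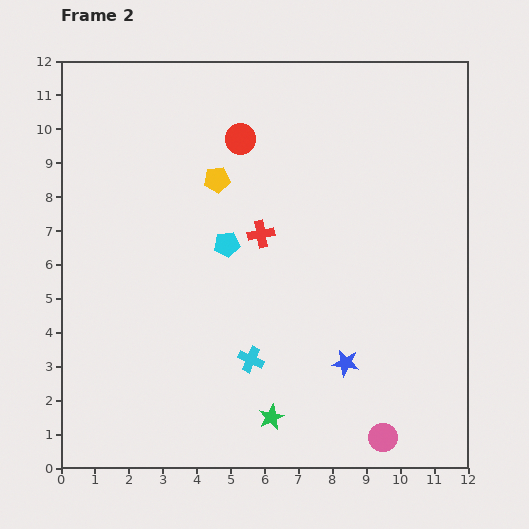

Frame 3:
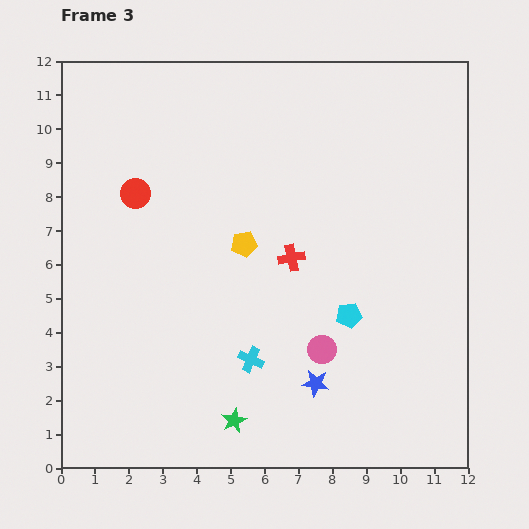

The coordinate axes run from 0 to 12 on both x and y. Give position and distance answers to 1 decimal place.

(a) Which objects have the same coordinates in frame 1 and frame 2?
the cyan cross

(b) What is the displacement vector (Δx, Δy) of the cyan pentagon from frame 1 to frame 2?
(3.6, -2.2)

The cyan pentagon was at (1.3, 8.8) in frame 1 and (4.9, 6.6) in frame 2.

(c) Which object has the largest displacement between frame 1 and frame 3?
the cyan pentagon

(moved 8.4; next 7.0)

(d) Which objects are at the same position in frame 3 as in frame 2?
the cyan cross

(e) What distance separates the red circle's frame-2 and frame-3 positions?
3.5

The red circle moved from (5.3, 9.7) to (2.2, 8.1), a distance of √(3.1² + 1.6²) ≈ 3.5.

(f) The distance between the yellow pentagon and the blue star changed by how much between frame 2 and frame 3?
-2.0

Distance in frame 2: 6.6. Distance in frame 3: 4.6.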